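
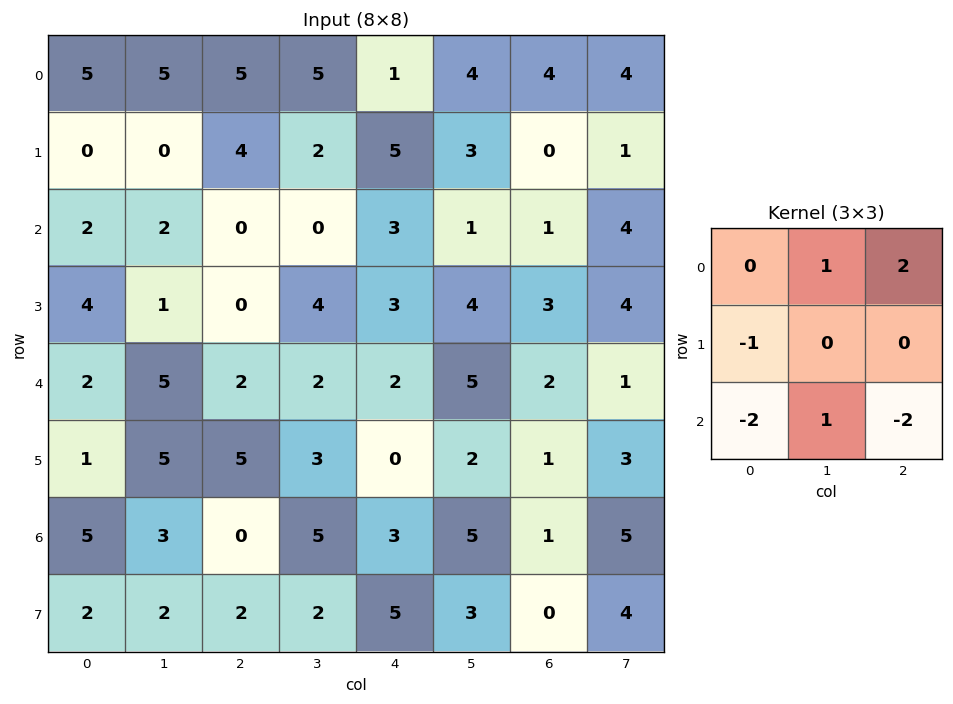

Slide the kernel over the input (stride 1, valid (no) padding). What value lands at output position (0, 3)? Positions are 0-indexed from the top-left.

8

The receptive field on the input at this output position is [5 1 4 / 2 5 3 / 0 3 1]. Elementwise product with the kernel and sum: 1·1 + 4·2 + 2·-1 + 0·-2 + 3·1 + 1·-2.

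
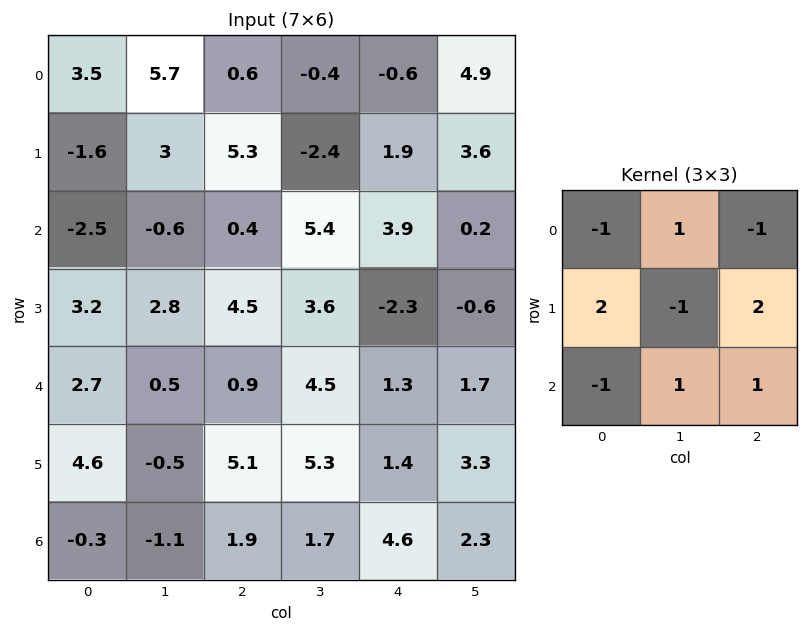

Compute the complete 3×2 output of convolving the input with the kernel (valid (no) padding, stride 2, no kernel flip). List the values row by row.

Output[0,0]: The receptive field on the input at this output position is [3.5 5.7 0.6 / -1.6 3 5.3 / -2.5 -0.6 0.4]. Elementwise product with the kernel and sum: 3.5·-1 + 5.7·1 + 0.6·-1 + -1.6·2 + 3·-1 + 5.3·2 + -2.5·-1 + -0.6·1 + 0.4·1.
Output[0,1]: The receptive field on the input at this output position is [0.6 -0.4 -0.6 / 5.3 -2.4 1.9 / 0.4 5.4 3.9]. Elementwise product with the kernel and sum: 0.6·-1 + -0.4·1 + -0.6·-1 + 5.3·2 + -2.4·-1 + 1.9·2 + 0.4·-1 + 5.4·1 + 3.9·1.

8.3 25.3
12.8 6.8
17.9 14.4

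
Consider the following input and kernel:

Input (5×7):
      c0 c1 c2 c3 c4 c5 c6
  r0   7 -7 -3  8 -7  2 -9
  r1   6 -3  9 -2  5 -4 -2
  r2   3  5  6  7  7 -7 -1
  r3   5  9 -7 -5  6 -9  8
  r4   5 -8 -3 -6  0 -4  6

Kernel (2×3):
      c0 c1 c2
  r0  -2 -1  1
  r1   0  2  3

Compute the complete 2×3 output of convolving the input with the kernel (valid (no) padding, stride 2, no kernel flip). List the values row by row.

Output[0,0]: The receptive field on the input at this output position is [7 -7 -3 / 6 -3 9]. Elementwise product with the kernel and sum: 7·-2 + -7·-1 + -3·1 + -3·2 + 9·3.
Output[0,1]: The receptive field on the input at this output position is [-3 8 -7 / 9 -2 5]. Elementwise product with the kernel and sum: -3·-2 + 8·-1 + -7·1 + -2·2 + 5·3.

11 2 -11
-8 -4 -2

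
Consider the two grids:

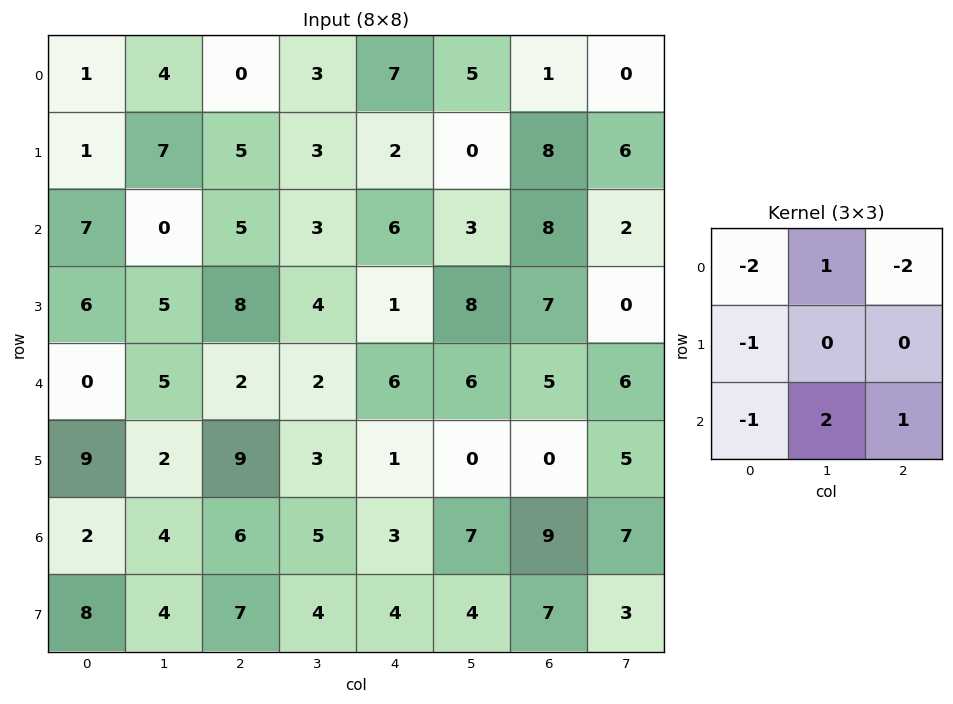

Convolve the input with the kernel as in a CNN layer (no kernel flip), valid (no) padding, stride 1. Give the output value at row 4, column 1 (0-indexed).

-1

The receptive field on the input at this output position is [5 2 2 / 2 9 3 / 4 6 5]. Elementwise product with the kernel and sum: 5·-2 + 2·1 + 2·-2 + 2·-1 + 4·-1 + 6·2 + 5·1.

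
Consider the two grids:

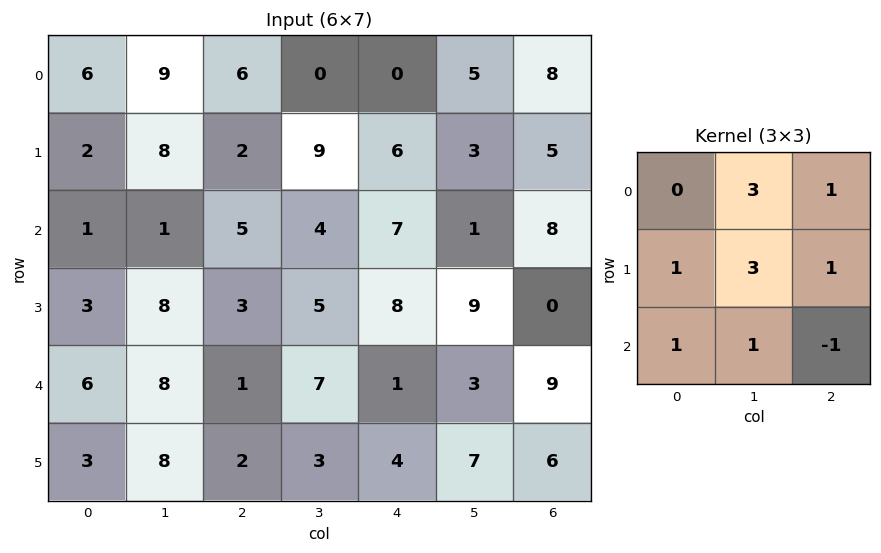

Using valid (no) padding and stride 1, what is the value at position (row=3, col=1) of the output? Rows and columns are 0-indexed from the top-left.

39

The receptive field on the input at this output position is [8 3 5 / 8 1 7 / 8 2 3]. Elementwise product with the kernel and sum: 3·3 + 5·1 + 8·1 + 1·3 + 7·1 + 8·1 + 2·1 + 3·-1.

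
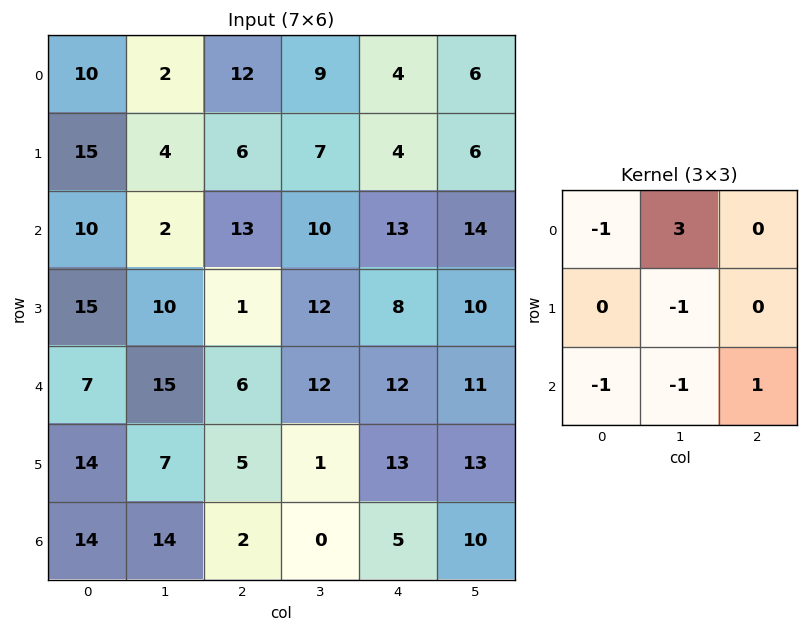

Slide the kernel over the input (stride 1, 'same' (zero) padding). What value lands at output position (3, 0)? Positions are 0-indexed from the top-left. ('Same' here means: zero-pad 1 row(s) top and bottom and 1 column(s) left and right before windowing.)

The receptive field on the zero-padded input at this output position is [0 10 2 / 0 15 10 / 0 7 15]. Elementwise product with the kernel and sum: 0·-1 + 10·3 + 15·-1 + 0·-1 + 7·-1 + 15·1.

23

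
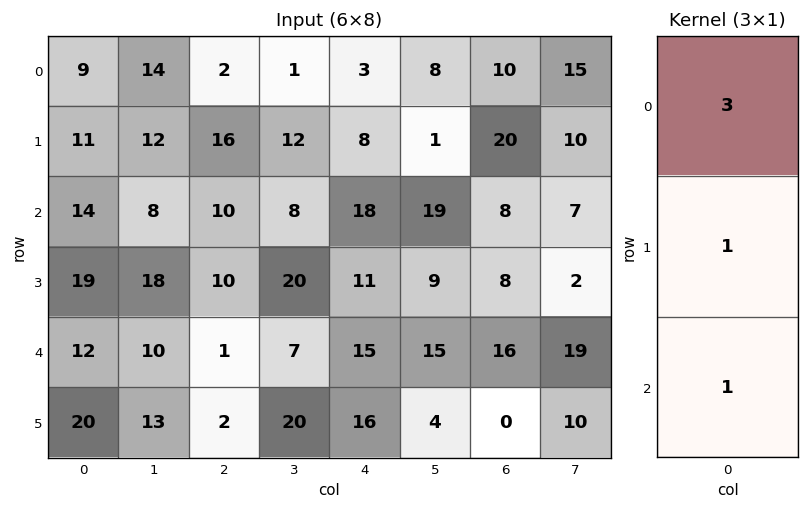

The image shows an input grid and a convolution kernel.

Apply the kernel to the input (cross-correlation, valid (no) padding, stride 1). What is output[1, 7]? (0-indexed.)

The receptive field on the input at this output position is [10 / 7 / 2]. Elementwise product with the kernel and sum: 10·3 + 7·1 + 2·1.

39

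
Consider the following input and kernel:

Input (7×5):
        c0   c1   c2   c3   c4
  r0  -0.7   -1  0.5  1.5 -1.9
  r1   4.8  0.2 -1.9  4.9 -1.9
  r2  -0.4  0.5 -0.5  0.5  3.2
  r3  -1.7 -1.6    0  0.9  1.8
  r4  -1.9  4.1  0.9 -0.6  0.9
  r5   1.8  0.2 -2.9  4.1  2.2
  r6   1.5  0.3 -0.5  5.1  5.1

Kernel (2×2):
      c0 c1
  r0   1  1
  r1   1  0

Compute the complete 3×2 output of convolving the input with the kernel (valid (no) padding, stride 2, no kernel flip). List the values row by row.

Output[0,0]: The receptive field on the input at this output position is [-0.7 -1 / 4.8 0.2]. Elementwise product with the kernel and sum: -0.7·1 + -1·1 + 4.8·1.
Output[0,1]: The receptive field on the input at this output position is [0.5 1.5 / -1.9 4.9]. Elementwise product with the kernel and sum: 0.5·1 + 1.5·1 + -1.9·1.

3.1 0.1
-1.6 0
4 -2.6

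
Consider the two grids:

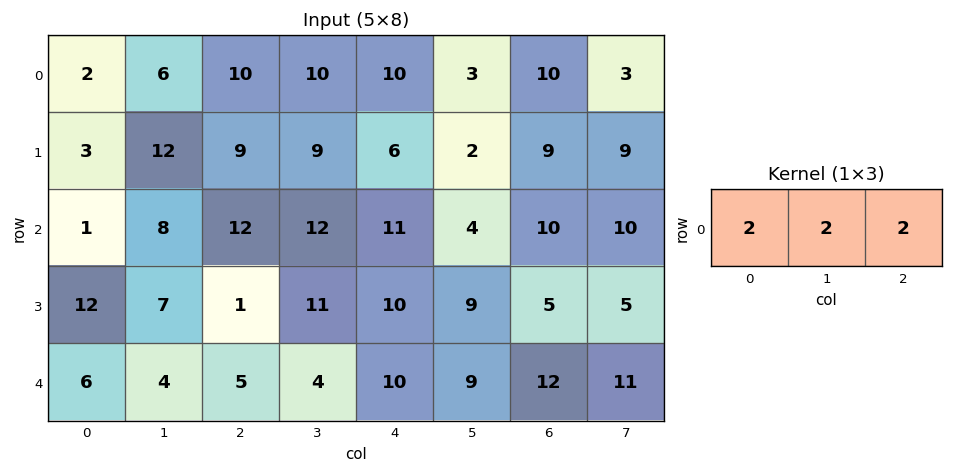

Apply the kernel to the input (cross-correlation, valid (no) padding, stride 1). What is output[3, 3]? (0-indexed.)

The receptive field on the input at this output position is [11 10 9]. Elementwise product with the kernel and sum: 11·2 + 10·2 + 9·2.

60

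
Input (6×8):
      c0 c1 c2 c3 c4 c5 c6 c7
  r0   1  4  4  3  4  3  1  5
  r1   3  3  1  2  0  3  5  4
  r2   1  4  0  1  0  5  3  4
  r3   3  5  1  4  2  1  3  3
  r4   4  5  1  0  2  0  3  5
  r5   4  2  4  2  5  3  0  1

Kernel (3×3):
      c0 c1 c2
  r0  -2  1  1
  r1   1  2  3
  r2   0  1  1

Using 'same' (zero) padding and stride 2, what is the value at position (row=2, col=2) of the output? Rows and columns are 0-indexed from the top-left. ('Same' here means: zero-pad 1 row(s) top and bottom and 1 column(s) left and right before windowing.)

The receptive field on the zero-padded input at this output position is [4 2 1 / 0 2 0 / 2 5 3]. Elementwise product with the kernel and sum: 4·-2 + 2·1 + 1·1 + 0·1 + 2·2 + 0·3 + 5·1 + 3·1.

7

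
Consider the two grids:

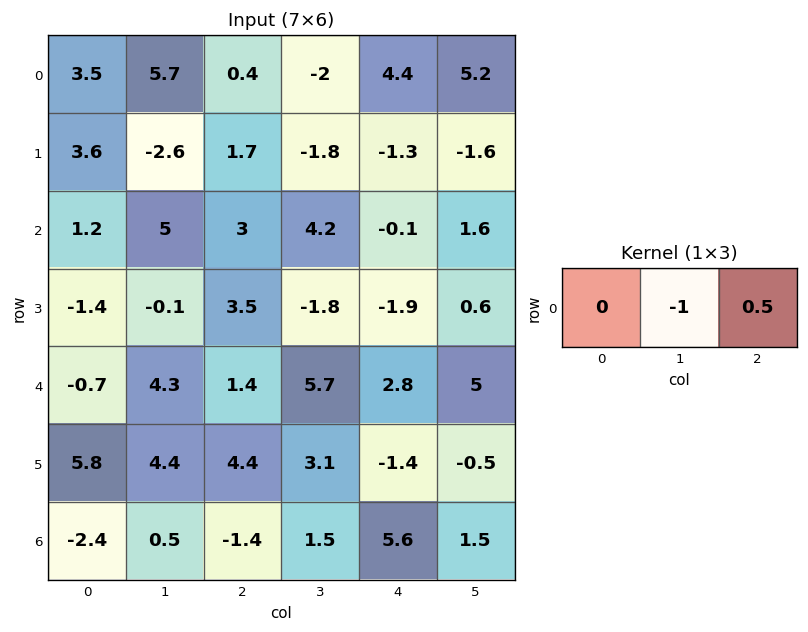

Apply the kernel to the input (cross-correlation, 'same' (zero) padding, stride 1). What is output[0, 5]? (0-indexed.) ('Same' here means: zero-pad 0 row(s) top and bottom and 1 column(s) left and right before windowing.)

-5.2

The receptive field on the zero-padded input at this output position is [4.4 5.2 0]. Elementwise product with the kernel and sum: 5.2·-1 + 0·0.5.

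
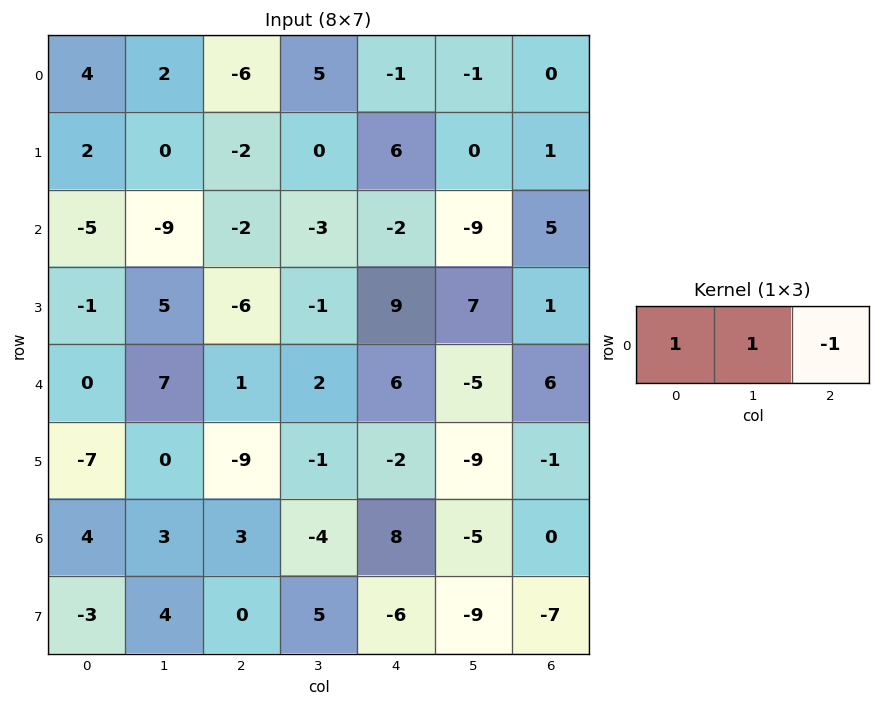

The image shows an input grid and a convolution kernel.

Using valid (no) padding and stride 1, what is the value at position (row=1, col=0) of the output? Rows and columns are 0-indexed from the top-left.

4

The receptive field on the input at this output position is [2 0 -2]. Elementwise product with the kernel and sum: 2·1 + 0·1 + -2·-1.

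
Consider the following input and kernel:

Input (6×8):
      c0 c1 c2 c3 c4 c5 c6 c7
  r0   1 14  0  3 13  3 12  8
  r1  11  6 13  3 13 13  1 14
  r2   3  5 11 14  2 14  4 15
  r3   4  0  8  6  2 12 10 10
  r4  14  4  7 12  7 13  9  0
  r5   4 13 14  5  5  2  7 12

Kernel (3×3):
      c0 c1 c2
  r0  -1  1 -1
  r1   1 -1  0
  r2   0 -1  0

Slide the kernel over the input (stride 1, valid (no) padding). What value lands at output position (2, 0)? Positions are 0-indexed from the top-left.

The receptive field on the input at this output position is [3 5 11 / 4 0 8 / 14 4 7]. Elementwise product with the kernel and sum: 3·-1 + 5·1 + 11·-1 + 4·1 + 0·-1 + 4·-1.

-9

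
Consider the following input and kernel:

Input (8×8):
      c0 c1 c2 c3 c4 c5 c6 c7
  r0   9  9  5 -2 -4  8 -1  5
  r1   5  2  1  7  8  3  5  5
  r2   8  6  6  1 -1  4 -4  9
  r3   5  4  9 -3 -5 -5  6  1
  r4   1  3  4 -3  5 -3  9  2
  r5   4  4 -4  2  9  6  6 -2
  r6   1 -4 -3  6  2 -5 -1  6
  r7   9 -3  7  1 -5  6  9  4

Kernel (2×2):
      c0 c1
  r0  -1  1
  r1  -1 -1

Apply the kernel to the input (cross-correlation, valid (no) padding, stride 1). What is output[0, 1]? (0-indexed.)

The receptive field on the input at this output position is [9 5 / 2 1]. Elementwise product with the kernel and sum: 9·-1 + 5·1 + 2·-1 + 1·-1.

-7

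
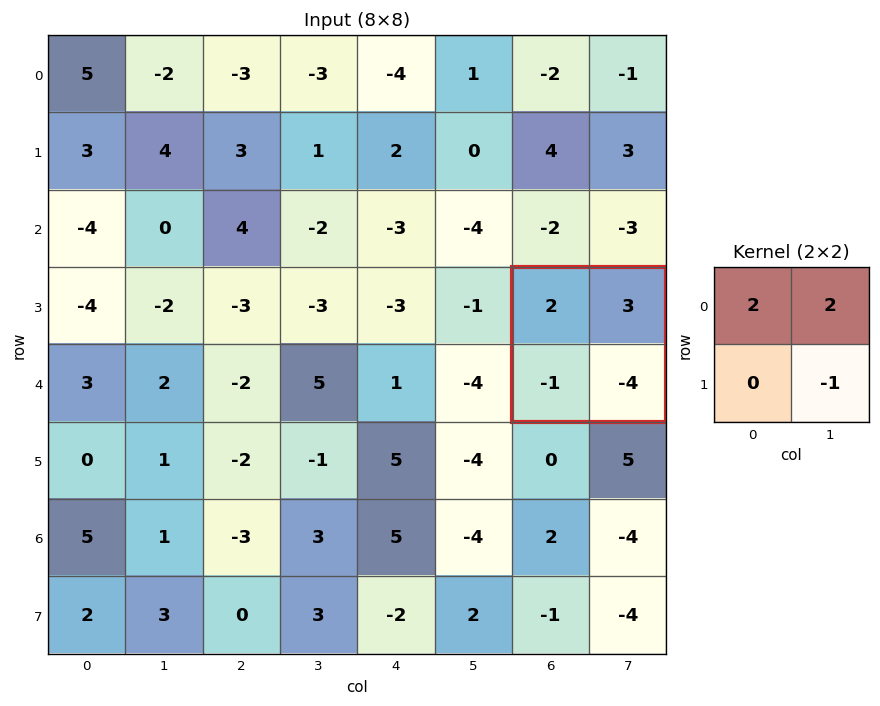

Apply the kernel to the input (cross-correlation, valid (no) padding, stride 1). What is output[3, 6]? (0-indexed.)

The receptive field on the input at this output position is [2 3 / -1 -4]. Elementwise product with the kernel and sum: 2·2 + 3·2 + -4·-1.

14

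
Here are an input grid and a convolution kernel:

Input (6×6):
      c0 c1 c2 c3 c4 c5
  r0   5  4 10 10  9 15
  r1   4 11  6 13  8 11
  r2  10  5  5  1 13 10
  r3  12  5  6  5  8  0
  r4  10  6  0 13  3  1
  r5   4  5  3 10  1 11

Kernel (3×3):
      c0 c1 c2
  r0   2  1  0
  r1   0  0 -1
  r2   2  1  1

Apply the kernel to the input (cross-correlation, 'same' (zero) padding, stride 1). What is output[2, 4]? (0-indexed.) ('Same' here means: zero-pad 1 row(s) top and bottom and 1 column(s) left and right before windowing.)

42

The receptive field on the zero-padded input at this output position is [13 8 11 / 1 13 10 / 5 8 0]. Elementwise product with the kernel and sum: 13·2 + 8·1 + 10·-1 + 5·2 + 8·1 + 0·1.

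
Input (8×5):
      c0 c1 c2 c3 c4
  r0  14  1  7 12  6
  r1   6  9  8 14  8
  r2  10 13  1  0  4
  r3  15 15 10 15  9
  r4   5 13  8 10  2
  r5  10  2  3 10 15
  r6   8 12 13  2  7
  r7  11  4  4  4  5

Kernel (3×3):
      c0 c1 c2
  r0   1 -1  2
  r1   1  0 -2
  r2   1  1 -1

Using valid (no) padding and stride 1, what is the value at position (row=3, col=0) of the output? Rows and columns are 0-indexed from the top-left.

The receptive field on the input at this output position is [15 15 10 / 5 13 8 / 10 2 3]. Elementwise product with the kernel and sum: 15·1 + 15·-1 + 10·2 + 5·1 + 8·-2 + 10·1 + 2·1 + 3·-1.

18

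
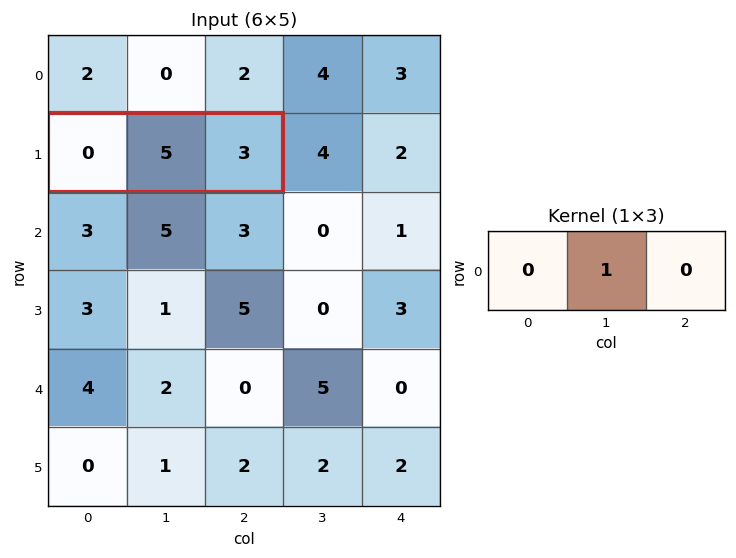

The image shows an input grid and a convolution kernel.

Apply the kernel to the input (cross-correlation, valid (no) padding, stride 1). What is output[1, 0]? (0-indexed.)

5

The receptive field on the input at this output position is [0 5 3]. Elementwise product with the kernel and sum: 5·1.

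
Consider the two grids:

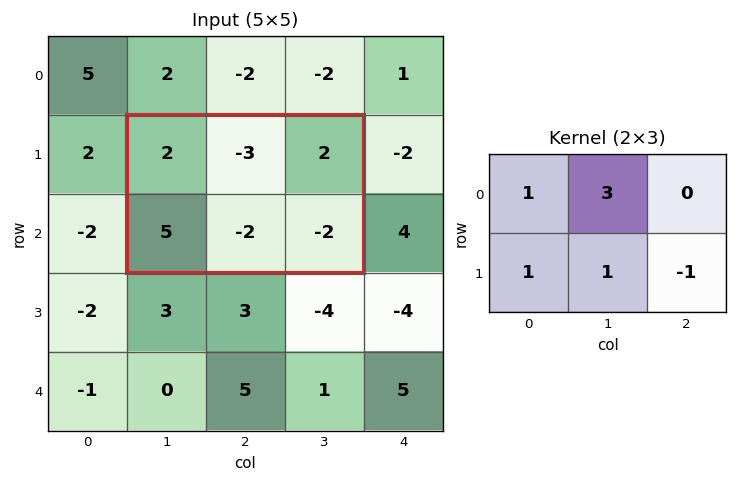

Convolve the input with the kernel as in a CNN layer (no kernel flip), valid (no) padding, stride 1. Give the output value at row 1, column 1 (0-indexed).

-2

The receptive field on the input at this output position is [2 -3 2 / 5 -2 -2]. Elementwise product with the kernel and sum: 2·1 + -3·3 + 5·1 + -2·1 + -2·-1.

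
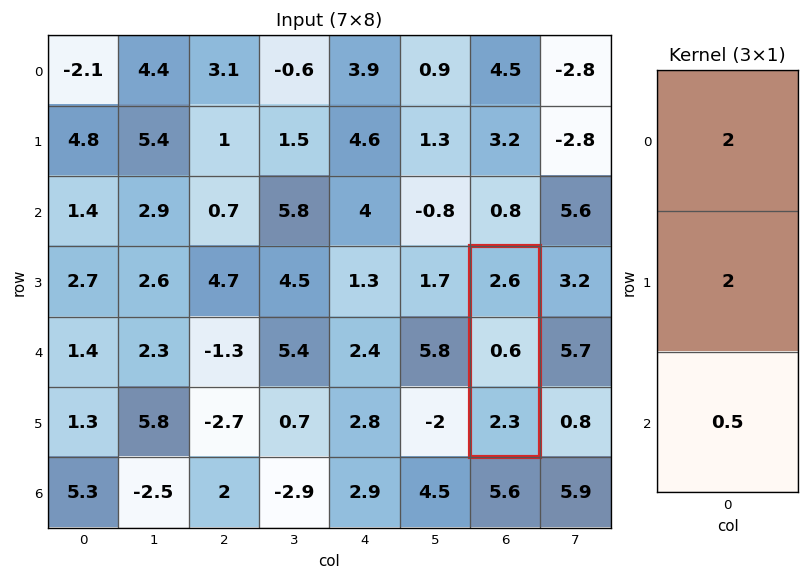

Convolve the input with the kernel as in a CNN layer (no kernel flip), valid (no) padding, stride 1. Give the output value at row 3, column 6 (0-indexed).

The receptive field on the input at this output position is [2.6 / 0.6 / 2.3]. Elementwise product with the kernel and sum: 2.6·2 + 0.6·2 + 2.3·0.5.

7.55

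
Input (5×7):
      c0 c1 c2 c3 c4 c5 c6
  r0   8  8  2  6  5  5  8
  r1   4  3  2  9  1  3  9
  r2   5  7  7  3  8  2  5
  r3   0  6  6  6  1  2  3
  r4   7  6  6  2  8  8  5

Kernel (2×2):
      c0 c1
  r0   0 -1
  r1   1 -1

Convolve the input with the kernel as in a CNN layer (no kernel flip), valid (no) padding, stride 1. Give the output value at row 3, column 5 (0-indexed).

0

The receptive field on the input at this output position is [2 3 / 8 5]. Elementwise product with the kernel and sum: 3·-1 + 8·1 + 5·-1.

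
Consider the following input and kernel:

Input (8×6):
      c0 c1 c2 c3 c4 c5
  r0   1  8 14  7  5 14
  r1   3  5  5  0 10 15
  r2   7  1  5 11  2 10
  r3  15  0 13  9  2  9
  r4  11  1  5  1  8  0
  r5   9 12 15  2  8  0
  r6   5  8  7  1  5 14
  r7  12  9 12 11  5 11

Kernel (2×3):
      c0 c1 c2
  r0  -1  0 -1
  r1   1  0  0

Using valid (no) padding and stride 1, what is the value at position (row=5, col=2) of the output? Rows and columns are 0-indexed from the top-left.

-16

The receptive field on the input at this output position is [15 2 8 / 7 1 5]. Elementwise product with the kernel and sum: 15·-1 + 8·-1 + 7·1.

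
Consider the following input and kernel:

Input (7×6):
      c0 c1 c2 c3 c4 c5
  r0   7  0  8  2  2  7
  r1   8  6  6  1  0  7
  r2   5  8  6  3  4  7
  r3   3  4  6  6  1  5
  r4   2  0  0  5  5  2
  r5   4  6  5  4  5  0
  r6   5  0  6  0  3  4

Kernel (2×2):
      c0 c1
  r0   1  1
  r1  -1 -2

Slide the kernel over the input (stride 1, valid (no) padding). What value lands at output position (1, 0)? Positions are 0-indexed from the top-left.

-7

The receptive field on the input at this output position is [8 6 / 5 8]. Elementwise product with the kernel and sum: 8·1 + 6·1 + 5·-1 + 8·-2.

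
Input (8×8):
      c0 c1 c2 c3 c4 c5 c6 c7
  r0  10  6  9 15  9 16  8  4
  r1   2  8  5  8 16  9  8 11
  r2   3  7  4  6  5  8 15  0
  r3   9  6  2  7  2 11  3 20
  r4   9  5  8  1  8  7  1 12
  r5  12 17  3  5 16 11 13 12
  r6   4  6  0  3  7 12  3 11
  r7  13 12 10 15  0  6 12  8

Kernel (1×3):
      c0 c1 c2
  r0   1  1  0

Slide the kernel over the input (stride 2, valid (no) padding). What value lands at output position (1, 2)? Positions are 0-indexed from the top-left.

13

The receptive field on the input at this output position is [5 8 15]. Elementwise product with the kernel and sum: 5·1 + 8·1.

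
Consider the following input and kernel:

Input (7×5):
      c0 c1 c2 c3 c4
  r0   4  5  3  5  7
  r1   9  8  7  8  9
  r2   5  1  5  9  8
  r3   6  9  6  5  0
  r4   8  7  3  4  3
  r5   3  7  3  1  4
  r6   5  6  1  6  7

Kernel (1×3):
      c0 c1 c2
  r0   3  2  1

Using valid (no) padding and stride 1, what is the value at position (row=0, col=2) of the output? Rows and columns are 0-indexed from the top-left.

26

The receptive field on the input at this output position is [3 5 7]. Elementwise product with the kernel and sum: 3·3 + 5·2 + 7·1.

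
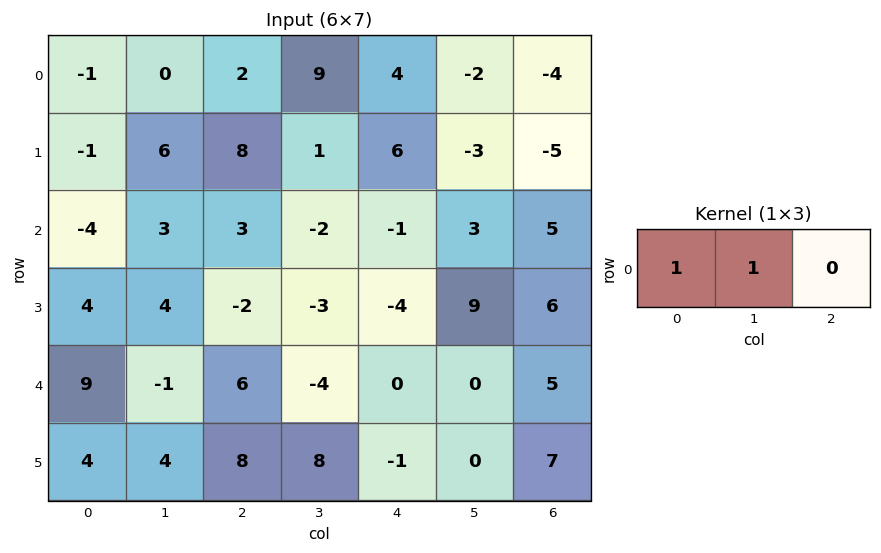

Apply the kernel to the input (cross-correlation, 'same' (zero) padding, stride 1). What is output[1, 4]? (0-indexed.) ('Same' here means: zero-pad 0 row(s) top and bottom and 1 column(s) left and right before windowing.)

The receptive field on the zero-padded input at this output position is [1 6 -3]. Elementwise product with the kernel and sum: 1·1 + 6·1.

7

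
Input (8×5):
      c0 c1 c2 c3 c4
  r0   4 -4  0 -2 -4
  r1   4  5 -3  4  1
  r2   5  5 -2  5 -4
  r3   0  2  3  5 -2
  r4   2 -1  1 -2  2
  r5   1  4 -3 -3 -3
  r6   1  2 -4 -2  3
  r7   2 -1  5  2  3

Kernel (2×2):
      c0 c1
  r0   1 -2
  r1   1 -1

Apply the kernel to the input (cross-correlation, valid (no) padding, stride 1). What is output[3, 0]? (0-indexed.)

The receptive field on the input at this output position is [0 2 / 2 -1]. Elementwise product with the kernel and sum: 0·1 + 2·-2 + 2·1 + -1·-1.

-1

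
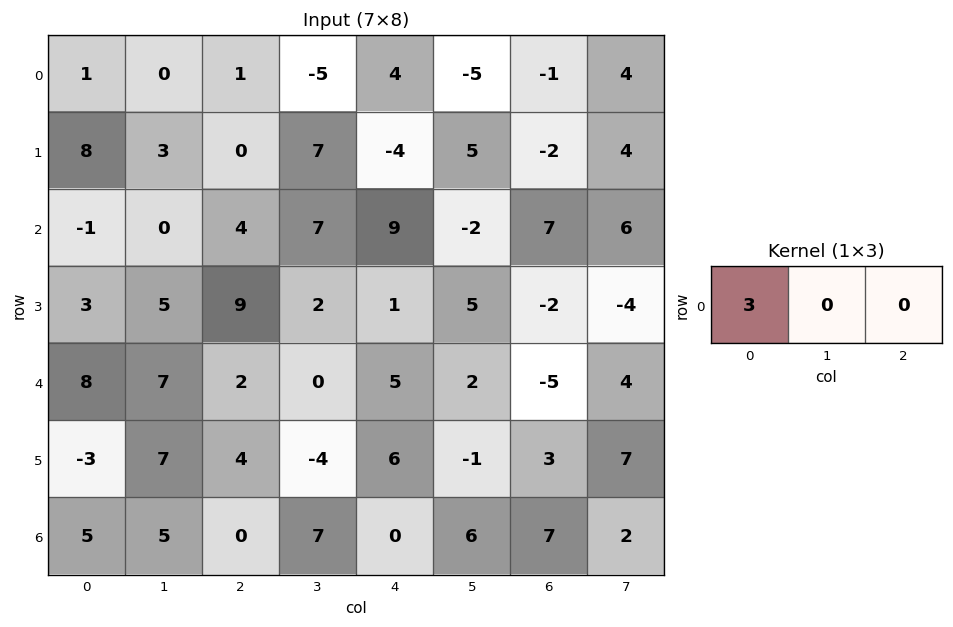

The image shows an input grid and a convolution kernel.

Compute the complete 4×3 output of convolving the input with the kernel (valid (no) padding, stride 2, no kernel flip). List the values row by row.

Output[0,0]: The receptive field on the input at this output position is [1 0 1]. Elementwise product with the kernel and sum: 1·3.

3 3 12
-3 12 27
24 6 15
15 0 0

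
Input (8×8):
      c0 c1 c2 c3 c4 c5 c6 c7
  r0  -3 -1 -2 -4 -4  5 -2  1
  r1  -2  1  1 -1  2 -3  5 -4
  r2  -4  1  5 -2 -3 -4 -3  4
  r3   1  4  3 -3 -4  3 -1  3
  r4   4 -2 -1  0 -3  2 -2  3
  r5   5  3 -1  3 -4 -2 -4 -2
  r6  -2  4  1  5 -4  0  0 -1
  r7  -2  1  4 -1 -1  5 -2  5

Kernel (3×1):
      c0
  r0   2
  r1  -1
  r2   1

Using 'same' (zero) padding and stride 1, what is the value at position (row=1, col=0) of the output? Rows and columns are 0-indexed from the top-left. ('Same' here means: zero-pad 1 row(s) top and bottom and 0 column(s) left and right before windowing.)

The receptive field on the zero-padded input at this output position is [-3 / -2 / -4]. Elementwise product with the kernel and sum: -3·2 + -2·-1 + -4·1.

-8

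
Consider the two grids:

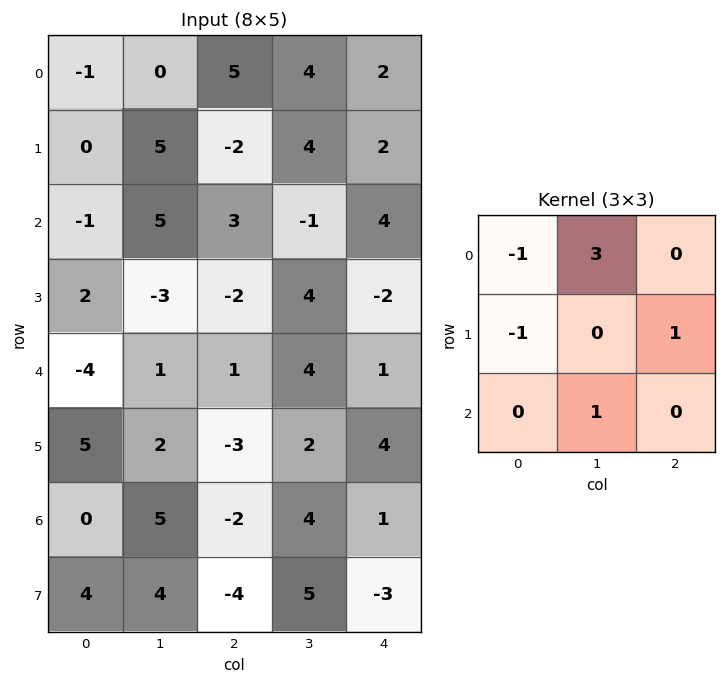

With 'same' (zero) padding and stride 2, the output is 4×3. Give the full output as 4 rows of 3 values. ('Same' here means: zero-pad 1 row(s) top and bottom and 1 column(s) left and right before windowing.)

0 2 -2
7 -19 1
12 -3 -10
24 -16 3

Output[0,0]: The receptive field on the zero-padded input at this output position is [0 0 0 / 0 -1 0 / 0 0 5]. Elementwise product with the kernel and sum: 0·-1 + 0·3 + 0·-1 + 0·1 + 0·1.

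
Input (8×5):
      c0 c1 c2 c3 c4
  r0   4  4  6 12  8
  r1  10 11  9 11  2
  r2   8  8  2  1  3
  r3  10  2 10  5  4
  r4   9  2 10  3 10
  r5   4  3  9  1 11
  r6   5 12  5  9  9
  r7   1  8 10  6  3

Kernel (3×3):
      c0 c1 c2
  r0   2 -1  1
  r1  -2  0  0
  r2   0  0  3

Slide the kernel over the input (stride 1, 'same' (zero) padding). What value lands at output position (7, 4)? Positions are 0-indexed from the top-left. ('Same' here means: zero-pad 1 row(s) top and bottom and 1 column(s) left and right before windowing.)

The receptive field on the zero-padded input at this output position is [9 9 0 / 6 3 0 / 0 0 0]. Elementwise product with the kernel and sum: 9·2 + 9·-1 + 0·1 + 6·-2 + 0·3.

-3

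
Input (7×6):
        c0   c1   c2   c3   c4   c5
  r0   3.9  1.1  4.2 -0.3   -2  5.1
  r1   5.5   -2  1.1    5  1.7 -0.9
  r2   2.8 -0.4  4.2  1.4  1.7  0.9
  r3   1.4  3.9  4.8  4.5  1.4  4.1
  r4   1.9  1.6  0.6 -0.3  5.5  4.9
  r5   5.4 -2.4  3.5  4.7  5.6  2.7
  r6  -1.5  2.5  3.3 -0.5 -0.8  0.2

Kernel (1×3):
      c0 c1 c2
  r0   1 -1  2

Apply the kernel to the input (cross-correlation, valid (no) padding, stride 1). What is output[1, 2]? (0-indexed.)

-0.5

The receptive field on the input at this output position is [1.1 5 1.7]. Elementwise product with the kernel and sum: 1.1·1 + 5·-1 + 1.7·2.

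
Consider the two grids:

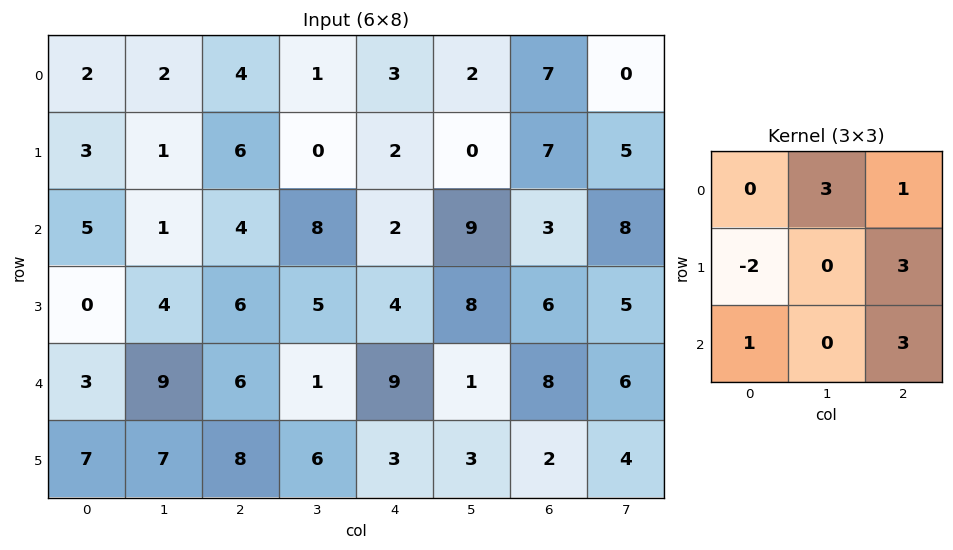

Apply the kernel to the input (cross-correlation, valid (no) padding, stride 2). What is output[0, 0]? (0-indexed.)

39

The receptive field on the input at this output position is [2 2 4 / 3 1 6 / 5 1 4]. Elementwise product with the kernel and sum: 2·3 + 4·1 + 3·-2 + 6·3 + 5·1 + 4·3.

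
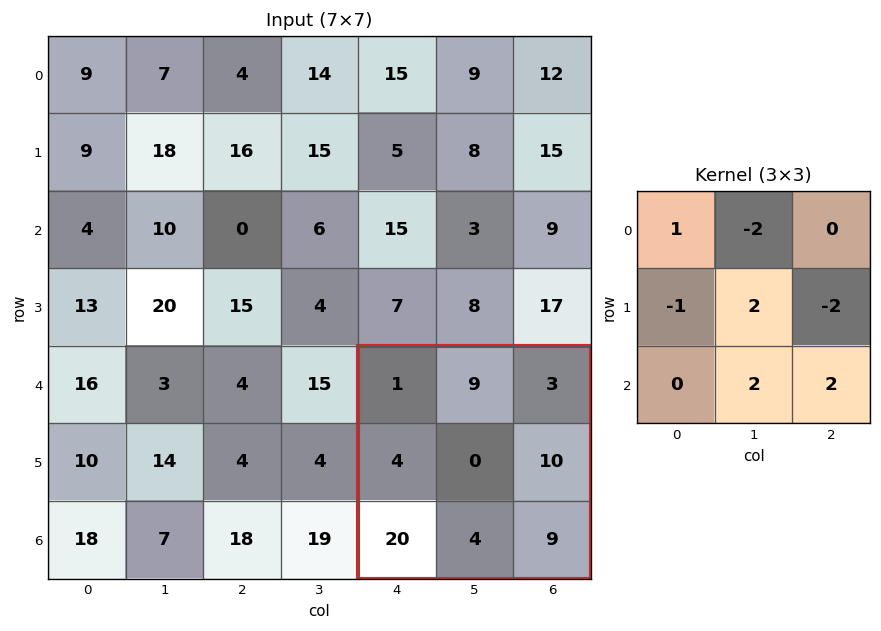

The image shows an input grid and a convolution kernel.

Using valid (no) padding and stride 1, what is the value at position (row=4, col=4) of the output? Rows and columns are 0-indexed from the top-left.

-15

The receptive field on the input at this output position is [1 9 3 / 4 0 10 / 20 4 9]. Elementwise product with the kernel and sum: 1·1 + 9·-2 + 4·-1 + 0·2 + 10·-2 + 4·2 + 9·2.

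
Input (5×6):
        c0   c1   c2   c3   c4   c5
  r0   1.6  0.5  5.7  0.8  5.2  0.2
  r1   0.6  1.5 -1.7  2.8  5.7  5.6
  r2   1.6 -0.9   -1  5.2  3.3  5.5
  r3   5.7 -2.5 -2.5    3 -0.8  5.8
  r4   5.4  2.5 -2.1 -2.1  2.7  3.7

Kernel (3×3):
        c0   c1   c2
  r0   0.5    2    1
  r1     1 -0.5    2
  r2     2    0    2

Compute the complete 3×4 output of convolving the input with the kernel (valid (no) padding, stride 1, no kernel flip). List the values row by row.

Output[0,0]: The receptive field on the input at this output position is [1.6 0.5 5.7 / 0.6 1.5 -1.7 / 1.6 -0.9 -1]. Elementwise product with the kernel and sum: 1.6·0.5 + 0.5·2 + 5.7·1 + 0.6·1 + 1.5·-0.5 + -1.7·2 + 1.6·2 + -1·2.

5.15 29 22.55 43.55
8.05 11.15 6.85 50.55
6.55 8.3 8.8 32.9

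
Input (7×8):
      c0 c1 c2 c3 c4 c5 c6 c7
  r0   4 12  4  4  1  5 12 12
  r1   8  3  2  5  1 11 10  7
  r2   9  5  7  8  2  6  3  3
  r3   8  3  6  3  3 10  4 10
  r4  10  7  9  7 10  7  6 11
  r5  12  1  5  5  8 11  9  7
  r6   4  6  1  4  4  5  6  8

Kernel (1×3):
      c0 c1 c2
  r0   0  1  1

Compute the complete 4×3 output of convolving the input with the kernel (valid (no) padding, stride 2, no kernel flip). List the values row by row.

16 5 17
12 10 9
16 17 13
7 8 11

Output[0,0]: The receptive field on the input at this output position is [4 12 4]. Elementwise product with the kernel and sum: 12·1 + 4·1.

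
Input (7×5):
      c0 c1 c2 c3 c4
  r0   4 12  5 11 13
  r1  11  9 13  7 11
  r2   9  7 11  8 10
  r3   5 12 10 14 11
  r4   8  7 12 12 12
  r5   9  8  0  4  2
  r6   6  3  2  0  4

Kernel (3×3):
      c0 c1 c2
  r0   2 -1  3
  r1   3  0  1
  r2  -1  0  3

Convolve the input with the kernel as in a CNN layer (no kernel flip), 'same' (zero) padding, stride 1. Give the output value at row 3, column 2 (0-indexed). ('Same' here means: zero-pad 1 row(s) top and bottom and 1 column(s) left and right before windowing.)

106

The receptive field on the zero-padded input at this output position is [7 11 8 / 12 10 14 / 7 12 12]. Elementwise product with the kernel and sum: 7·2 + 11·-1 + 8·3 + 12·3 + 14·1 + 7·-1 + 12·3.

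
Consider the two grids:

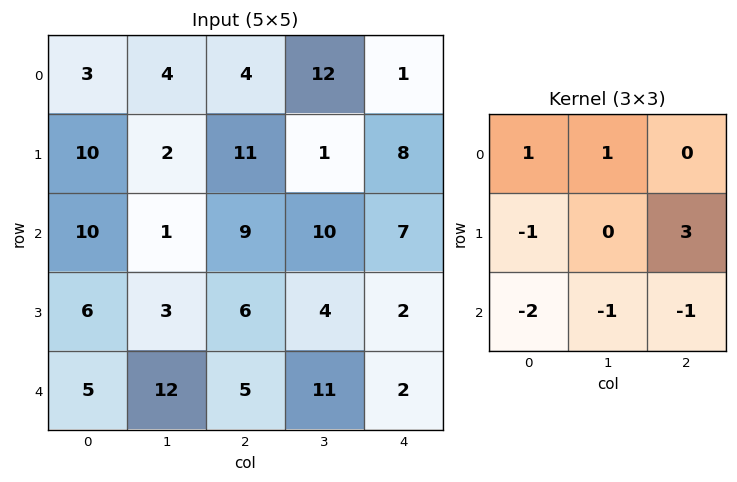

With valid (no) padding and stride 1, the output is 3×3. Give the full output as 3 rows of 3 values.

0 -12 -6
8 26 6
-4 -21 -4

Output[0,0]: The receptive field on the input at this output position is [3 4 4 / 10 2 11 / 10 1 9]. Elementwise product with the kernel and sum: 3·1 + 4·1 + 10·-1 + 11·3 + 10·-2 + 1·-1 + 9·-1.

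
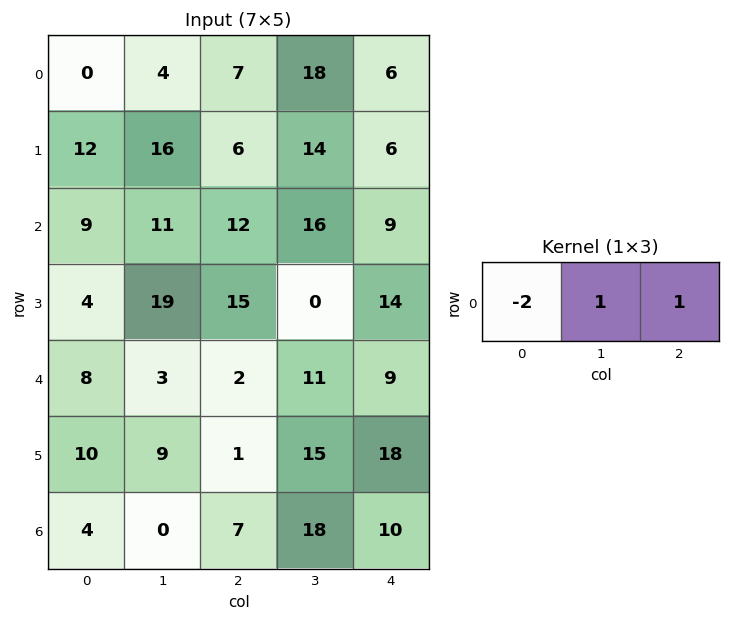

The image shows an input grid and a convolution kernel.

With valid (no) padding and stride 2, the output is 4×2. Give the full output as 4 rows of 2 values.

11 10
5 1
-11 16
-1 14

Output[0,0]: The receptive field on the input at this output position is [0 4 7]. Elementwise product with the kernel and sum: 0·-2 + 4·1 + 7·1.
Output[0,1]: The receptive field on the input at this output position is [7 18 6]. Elementwise product with the kernel and sum: 7·-2 + 18·1 + 6·1.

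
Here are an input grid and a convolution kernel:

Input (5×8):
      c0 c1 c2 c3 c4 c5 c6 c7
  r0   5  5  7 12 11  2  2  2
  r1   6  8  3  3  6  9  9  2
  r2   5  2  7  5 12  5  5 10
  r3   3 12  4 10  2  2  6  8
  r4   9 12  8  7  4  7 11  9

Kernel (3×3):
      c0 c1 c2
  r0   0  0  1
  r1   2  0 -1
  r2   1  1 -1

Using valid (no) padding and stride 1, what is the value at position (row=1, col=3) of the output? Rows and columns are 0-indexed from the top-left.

The receptive field on the input at this output position is [3 6 9 / 5 12 5 / 10 2 2]. Elementwise product with the kernel and sum: 9·1 + 5·2 + 5·-1 + 10·1 + 2·1 + 2·-1.

24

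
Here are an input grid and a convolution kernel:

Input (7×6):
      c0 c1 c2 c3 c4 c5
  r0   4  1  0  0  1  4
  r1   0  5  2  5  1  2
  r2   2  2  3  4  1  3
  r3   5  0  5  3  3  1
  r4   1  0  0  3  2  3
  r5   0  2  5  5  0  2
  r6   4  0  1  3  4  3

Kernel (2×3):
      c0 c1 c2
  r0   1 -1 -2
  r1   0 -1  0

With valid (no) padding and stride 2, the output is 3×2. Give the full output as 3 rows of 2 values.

Output[0,0]: The receptive field on the input at this output position is [4 1 0 / 0 5 2]. Elementwise product with the kernel and sum: 4·1 + 1·-1 + 0·-2 + 5·-1.

-2 -7
-6 -6
-1 -12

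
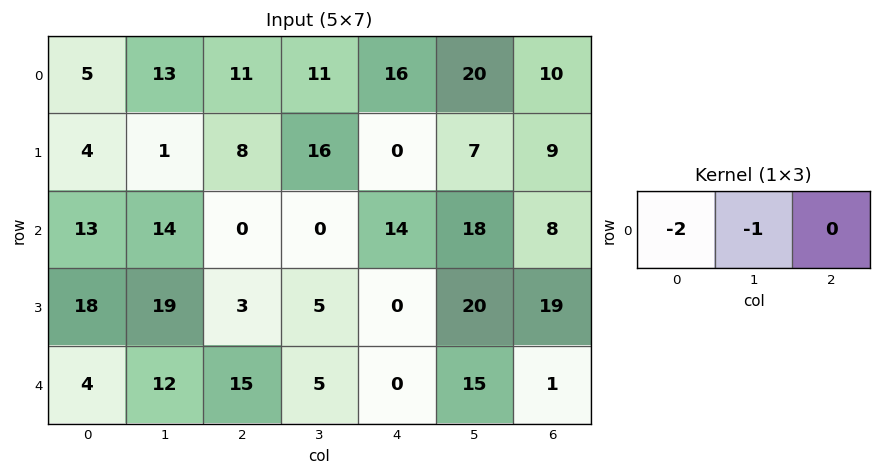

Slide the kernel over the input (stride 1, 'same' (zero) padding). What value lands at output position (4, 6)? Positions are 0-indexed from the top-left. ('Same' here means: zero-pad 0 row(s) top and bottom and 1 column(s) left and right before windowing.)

The receptive field on the zero-padded input at this output position is [15 1 0]. Elementwise product with the kernel and sum: 15·-2 + 1·-1.

-31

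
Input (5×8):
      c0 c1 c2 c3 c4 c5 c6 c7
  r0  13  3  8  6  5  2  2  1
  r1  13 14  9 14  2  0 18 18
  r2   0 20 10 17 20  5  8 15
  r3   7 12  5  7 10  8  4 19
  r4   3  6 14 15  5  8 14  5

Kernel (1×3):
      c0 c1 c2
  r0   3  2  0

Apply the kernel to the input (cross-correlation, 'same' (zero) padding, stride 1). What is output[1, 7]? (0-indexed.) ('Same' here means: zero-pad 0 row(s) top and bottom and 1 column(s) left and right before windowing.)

The receptive field on the zero-padded input at this output position is [18 18 0]. Elementwise product with the kernel and sum: 18·3 + 18·2.

90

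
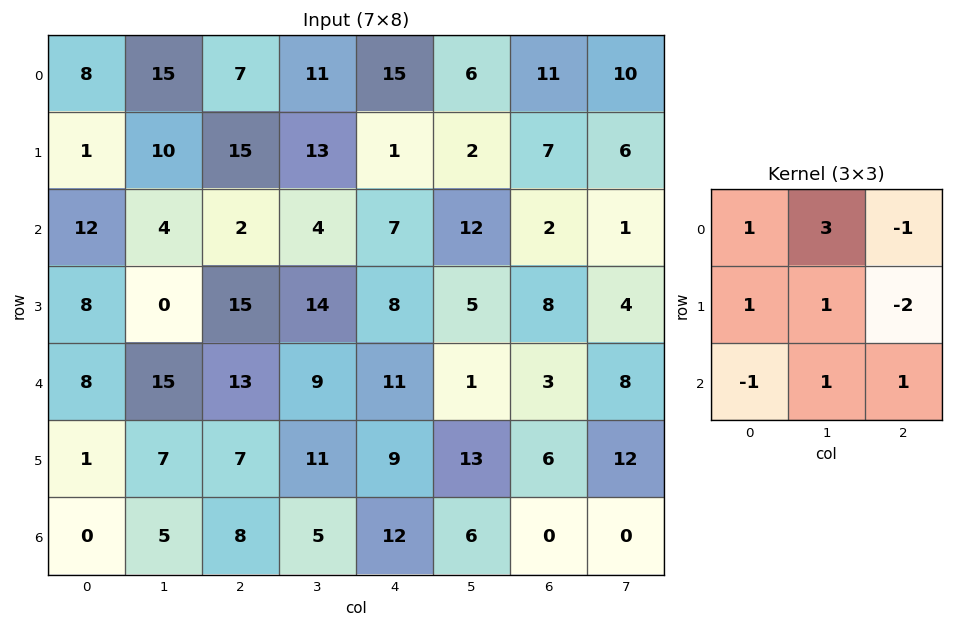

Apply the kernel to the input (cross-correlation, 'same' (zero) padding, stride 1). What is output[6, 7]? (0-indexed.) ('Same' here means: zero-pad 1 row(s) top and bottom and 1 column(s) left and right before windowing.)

The receptive field on the zero-padded input at this output position is [6 12 0 / 0 0 0 / 0 0 0]. Elementwise product with the kernel and sum: 6·1 + 12·3 + 0·-1 + 0·1 + 0·1 + 0·-2 + 0·-1 + 0·1 + 0·1.

42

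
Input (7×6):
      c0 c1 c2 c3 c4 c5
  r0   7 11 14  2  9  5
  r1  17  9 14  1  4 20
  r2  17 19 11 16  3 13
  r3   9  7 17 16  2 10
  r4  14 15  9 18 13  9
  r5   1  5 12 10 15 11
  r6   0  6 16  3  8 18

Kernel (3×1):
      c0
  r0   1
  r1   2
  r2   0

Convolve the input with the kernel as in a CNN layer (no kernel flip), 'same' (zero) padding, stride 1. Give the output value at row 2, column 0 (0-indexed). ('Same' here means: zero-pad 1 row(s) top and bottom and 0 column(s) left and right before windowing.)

The receptive field on the zero-padded input at this output position is [17 / 17 / 9]. Elementwise product with the kernel and sum: 17·1 + 17·2.

51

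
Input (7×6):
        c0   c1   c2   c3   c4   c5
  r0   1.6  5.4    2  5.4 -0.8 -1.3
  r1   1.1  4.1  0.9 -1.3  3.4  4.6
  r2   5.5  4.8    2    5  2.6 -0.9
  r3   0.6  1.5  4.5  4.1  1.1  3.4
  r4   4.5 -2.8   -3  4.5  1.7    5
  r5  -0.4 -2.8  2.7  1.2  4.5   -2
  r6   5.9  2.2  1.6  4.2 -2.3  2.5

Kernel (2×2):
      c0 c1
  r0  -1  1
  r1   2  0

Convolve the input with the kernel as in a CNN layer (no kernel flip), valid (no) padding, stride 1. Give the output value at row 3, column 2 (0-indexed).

-6.4

The receptive field on the input at this output position is [4.5 4.1 / -3 4.5]. Elementwise product with the kernel and sum: 4.5·-1 + 4.1·1 + -3·2.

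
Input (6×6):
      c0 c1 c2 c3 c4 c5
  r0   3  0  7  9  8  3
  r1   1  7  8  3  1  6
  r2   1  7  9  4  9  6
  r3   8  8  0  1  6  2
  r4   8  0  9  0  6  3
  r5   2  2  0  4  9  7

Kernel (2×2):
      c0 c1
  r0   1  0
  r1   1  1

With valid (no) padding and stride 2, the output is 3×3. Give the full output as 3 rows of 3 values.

Output[0,0]: The receptive field on the input at this output position is [3 0 / 1 7]. Elementwise product with the kernel and sum: 3·1 + 1·1 + 7·1.

11 18 15
17 10 17
12 13 22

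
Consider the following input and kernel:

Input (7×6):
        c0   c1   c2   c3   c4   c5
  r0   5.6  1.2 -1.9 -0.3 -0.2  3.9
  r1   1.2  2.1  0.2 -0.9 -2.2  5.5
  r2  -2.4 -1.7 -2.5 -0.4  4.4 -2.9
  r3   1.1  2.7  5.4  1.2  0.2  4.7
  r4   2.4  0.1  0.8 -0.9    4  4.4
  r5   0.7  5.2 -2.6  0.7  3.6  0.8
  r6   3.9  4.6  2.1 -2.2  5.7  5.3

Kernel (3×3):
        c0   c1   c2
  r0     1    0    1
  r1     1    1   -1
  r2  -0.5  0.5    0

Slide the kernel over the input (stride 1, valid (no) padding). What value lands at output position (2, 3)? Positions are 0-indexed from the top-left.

The receptive field on the input at this output position is [-0.4 4.4 -2.9 / 1.2 0.2 4.7 / -0.9 4 4.4]. Elementwise product with the kernel and sum: -0.4·1 + -2.9·1 + 1.2·1 + 0.2·1 + 4.7·-1 + -0.9·-0.5 + 4·0.5.

-4.15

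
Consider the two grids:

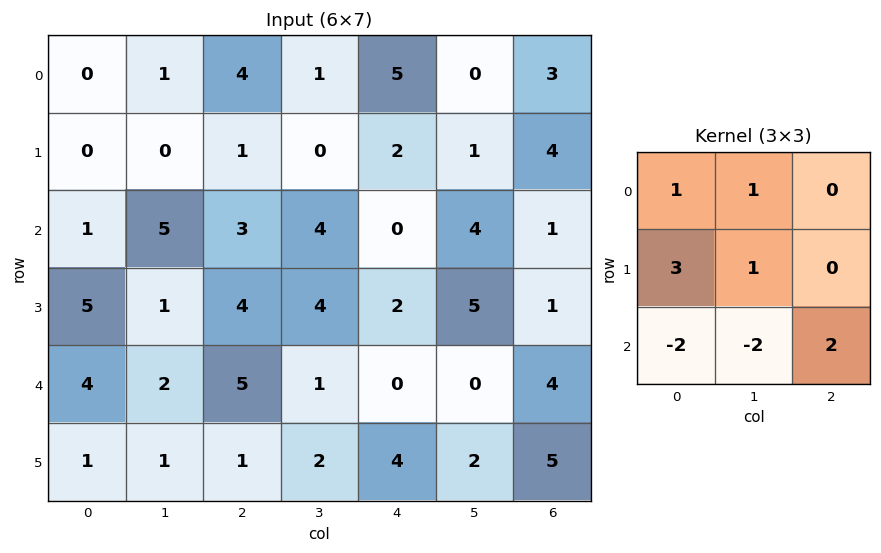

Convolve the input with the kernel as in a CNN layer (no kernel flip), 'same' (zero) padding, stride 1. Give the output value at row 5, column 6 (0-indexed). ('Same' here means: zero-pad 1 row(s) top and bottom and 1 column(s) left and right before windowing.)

15

The receptive field on the zero-padded input at this output position is [0 4 0 / 2 5 0 / 0 0 0]. Elementwise product with the kernel and sum: 0·1 + 4·1 + 2·3 + 5·1 + 0·-2 + 0·-2 + 0·2.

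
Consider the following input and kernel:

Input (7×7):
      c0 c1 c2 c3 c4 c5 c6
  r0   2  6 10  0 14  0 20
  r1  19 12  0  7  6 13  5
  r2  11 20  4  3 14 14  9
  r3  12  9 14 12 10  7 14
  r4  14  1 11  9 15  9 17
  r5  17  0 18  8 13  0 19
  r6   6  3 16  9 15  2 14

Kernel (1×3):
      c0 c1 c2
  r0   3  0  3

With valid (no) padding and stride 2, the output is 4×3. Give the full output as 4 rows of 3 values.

Output[0,0]: The receptive field on the input at this output position is [2 6 10]. Elementwise product with the kernel and sum: 2·3 + 10·3.

36 72 102
45 54 69
75 78 96
66 93 87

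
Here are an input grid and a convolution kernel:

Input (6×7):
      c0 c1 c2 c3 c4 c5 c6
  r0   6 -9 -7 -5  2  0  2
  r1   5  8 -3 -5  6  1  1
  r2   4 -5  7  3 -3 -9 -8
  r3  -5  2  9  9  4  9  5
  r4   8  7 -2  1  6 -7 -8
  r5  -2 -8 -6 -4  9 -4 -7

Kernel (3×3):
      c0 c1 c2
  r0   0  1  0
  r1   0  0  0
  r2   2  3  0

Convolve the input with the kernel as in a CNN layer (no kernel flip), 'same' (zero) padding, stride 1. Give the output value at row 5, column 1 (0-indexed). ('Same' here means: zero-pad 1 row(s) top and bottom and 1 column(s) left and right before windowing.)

7

The receptive field on the zero-padded input at this output position is [8 7 -2 / -2 -8 -6 / 0 0 0]. Elementwise product with the kernel and sum: 7·1 + 0·2 + 0·3.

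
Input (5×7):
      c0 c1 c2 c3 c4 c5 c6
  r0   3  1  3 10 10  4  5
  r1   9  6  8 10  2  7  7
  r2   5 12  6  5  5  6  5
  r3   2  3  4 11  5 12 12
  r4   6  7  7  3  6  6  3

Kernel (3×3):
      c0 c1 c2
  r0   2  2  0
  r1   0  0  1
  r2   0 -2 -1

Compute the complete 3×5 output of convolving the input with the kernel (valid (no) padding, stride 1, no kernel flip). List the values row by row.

-14 1 13 31 18
26 14 14 8 -13
17 30 15 14 19

Output[0,0]: The receptive field on the input at this output position is [3 1 3 / 9 6 8 / 5 12 6]. Elementwise product with the kernel and sum: 3·2 + 1·2 + 8·1 + 12·-2 + 6·-1.
Output[0,1]: The receptive field on the input at this output position is [1 3 10 / 6 8 10 / 12 6 5]. Elementwise product with the kernel and sum: 1·2 + 3·2 + 10·1 + 6·-2 + 5·-1.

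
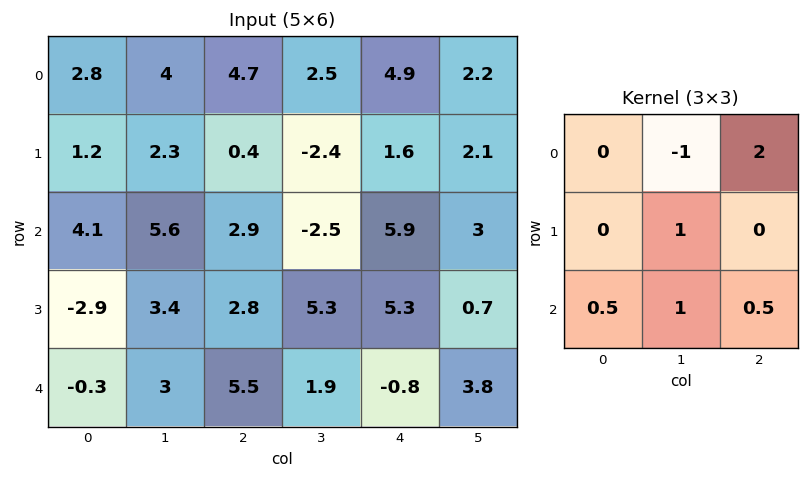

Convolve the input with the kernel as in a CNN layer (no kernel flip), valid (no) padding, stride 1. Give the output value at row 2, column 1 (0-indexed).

The receptive field on the input at this output position is [5.6 2.9 -2.5 / 3.4 2.8 5.3 / 3 5.5 1.9]. Elementwise product with the kernel and sum: 2.9·-1 + -2.5·2 + 2.8·1 + 3·0.5 + 5.5·1 + 1.9·0.5.

2.85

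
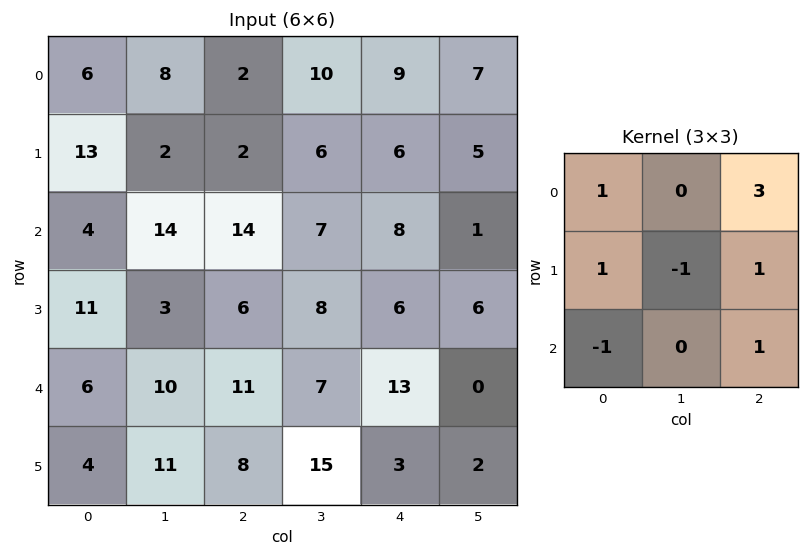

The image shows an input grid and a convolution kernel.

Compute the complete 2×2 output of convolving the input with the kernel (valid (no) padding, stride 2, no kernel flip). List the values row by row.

35 25
65 44

Output[0,0]: The receptive field on the input at this output position is [6 8 2 / 13 2 2 / 4 14 14]. Elementwise product with the kernel and sum: 6·1 + 2·3 + 13·1 + 2·-1 + 2·1 + 4·-1 + 14·1.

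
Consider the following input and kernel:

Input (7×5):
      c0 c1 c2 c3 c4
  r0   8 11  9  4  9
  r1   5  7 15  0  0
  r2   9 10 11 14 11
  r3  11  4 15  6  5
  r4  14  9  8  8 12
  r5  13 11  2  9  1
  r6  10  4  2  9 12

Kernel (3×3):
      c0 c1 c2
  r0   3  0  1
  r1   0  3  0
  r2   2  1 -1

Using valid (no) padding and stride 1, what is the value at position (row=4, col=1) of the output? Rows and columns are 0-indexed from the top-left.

42

The receptive field on the input at this output position is [9 8 8 / 11 2 9 / 4 2 9]. Elementwise product with the kernel and sum: 9·3 + 8·1 + 2·3 + 4·2 + 2·1 + 9·-1.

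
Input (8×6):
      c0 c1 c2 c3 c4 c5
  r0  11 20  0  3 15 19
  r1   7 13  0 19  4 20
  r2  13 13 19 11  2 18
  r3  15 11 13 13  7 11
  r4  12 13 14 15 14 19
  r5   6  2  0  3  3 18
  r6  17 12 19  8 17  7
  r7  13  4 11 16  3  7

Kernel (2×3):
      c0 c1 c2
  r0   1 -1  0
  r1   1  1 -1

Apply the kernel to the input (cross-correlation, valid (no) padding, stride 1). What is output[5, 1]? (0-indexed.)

25

The receptive field on the input at this output position is [2 0 3 / 12 19 8]. Elementwise product with the kernel and sum: 2·1 + 0·-1 + 12·1 + 19·1 + 8·-1.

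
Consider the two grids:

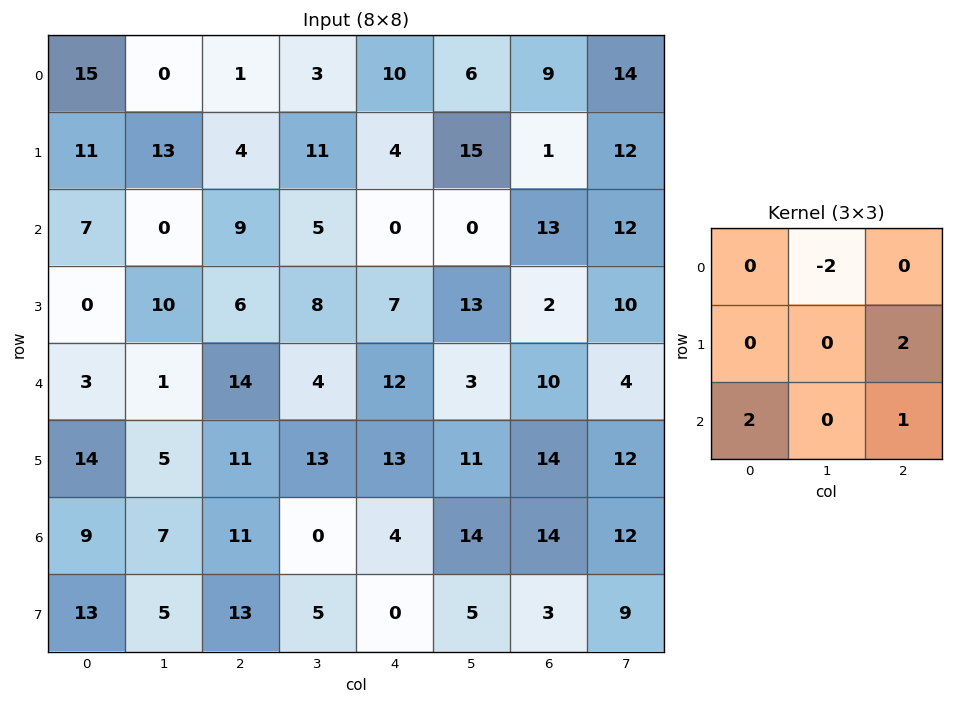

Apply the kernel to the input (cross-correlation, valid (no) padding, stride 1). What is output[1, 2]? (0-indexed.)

-3

The receptive field on the input at this output position is [4 11 4 / 9 5 0 / 6 8 7]. Elementwise product with the kernel and sum: 11·-2 + 0·2 + 6·2 + 7·1.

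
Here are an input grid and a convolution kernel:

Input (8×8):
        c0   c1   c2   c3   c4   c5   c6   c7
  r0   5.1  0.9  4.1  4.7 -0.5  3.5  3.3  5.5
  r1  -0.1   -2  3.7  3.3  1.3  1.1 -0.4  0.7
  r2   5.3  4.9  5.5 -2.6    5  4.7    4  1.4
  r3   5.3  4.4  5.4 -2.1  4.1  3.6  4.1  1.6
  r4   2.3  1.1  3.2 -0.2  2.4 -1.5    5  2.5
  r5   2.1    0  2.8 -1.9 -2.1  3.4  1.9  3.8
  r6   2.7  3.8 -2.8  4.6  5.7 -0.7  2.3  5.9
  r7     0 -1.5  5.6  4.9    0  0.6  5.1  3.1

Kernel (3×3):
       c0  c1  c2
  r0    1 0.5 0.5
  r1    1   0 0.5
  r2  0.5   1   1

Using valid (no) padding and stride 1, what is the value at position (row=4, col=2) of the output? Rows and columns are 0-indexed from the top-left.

The receptive field on the input at this output position is [3.2 -0.2 2.4 / 2.8 -1.9 -2.1 / -2.8 4.6 5.7]. Elementwise product with the kernel and sum: 3.2·1 + -0.2·0.5 + 2.4·0.5 + 2.8·1 + -2.1·0.5 + -2.8·0.5 + 4.6·1 + 5.7·1.

14.95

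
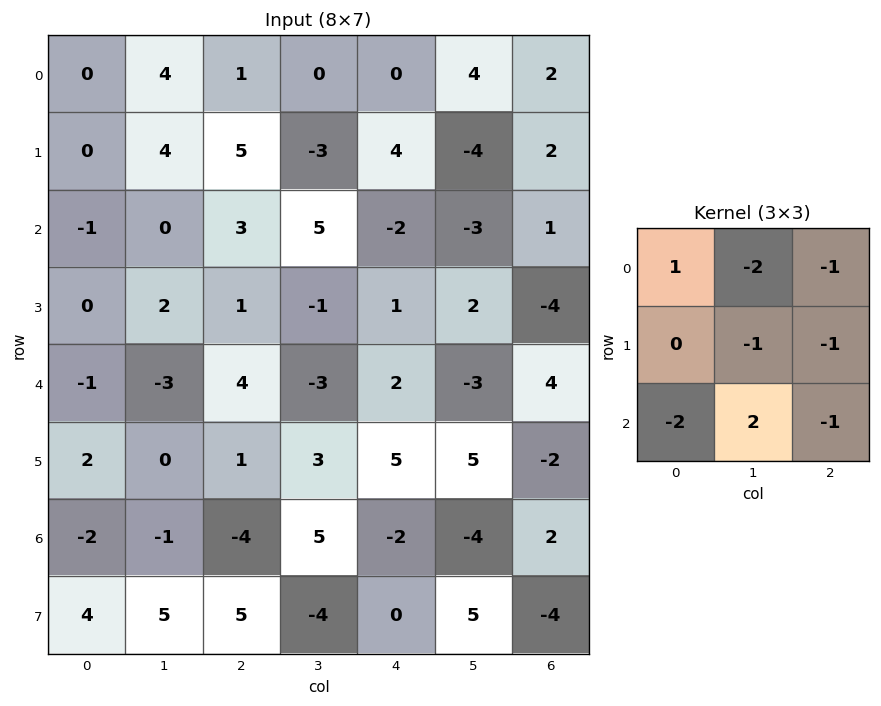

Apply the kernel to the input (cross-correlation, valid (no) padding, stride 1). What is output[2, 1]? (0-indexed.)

The receptive field on the input at this output position is [0 3 5 / 2 1 -1 / -3 4 -3]. Elementwise product with the kernel and sum: 0·1 + 3·-2 + 5·-1 + 1·-1 + -1·-1 + -3·-2 + 4·2 + -3·-1.

6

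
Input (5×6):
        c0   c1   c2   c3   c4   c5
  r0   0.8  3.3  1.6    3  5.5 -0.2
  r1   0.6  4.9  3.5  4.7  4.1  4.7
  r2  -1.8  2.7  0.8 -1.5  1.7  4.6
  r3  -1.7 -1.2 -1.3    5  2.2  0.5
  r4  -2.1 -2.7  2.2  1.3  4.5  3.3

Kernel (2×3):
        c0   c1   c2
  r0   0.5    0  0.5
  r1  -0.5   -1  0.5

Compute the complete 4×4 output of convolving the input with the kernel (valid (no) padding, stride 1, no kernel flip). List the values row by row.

-2.25 -0.45 -0.85 -2.7
0.65 1.9 5.75 6.05
0.9 5 -2 -2.9
3.35 1.7 0.3 -0.75

Output[0,0]: The receptive field on the input at this output position is [0.8 3.3 1.6 / 0.6 4.9 3.5]. Elementwise product with the kernel and sum: 0.8·0.5 + 1.6·0.5 + 0.6·-0.5 + 4.9·-1 + 3.5·0.5.
Output[0,1]: The receptive field on the input at this output position is [3.3 1.6 3 / 4.9 3.5 4.7]. Elementwise product with the kernel and sum: 3.3·0.5 + 3·0.5 + 4.9·-0.5 + 3.5·-1 + 4.7·0.5.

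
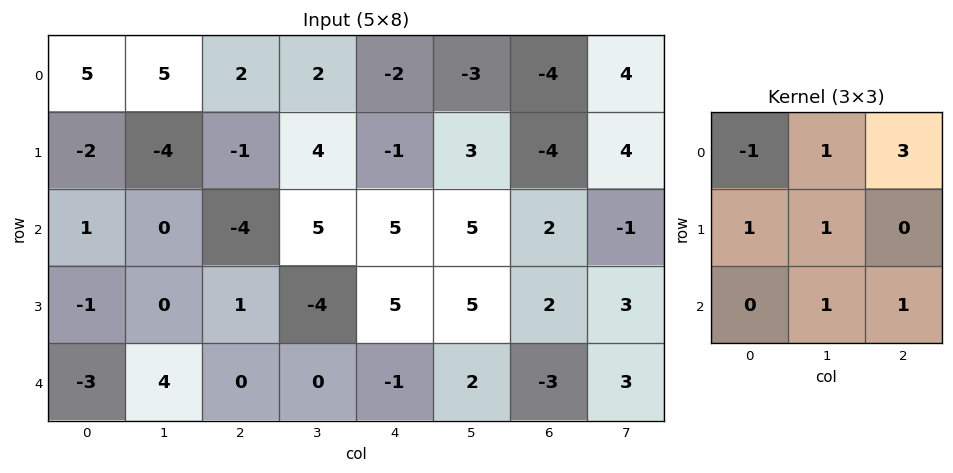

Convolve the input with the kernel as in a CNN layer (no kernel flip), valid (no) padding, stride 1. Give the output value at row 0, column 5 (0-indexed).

11

The receptive field on the input at this output position is [-3 -4 4 / 3 -4 4 / 5 2 -1]. Elementwise product with the kernel and sum: -3·-1 + -4·1 + 4·3 + 3·1 + -4·1 + 2·1 + -1·1.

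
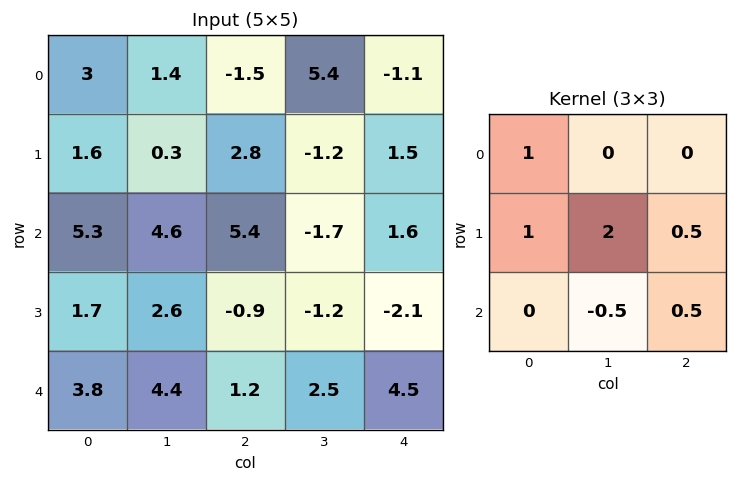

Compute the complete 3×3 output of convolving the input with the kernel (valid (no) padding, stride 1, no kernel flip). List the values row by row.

7 3.15 1.3
17.05 14.7 5.15
10.15 5.45 2.05

Output[0,0]: The receptive field on the input at this output position is [3 1.4 -1.5 / 1.6 0.3 2.8 / 5.3 4.6 5.4]. Elementwise product with the kernel and sum: 3·1 + 1.6·1 + 0.3·2 + 2.8·0.5 + 4.6·-0.5 + 5.4·0.5.
Output[0,1]: The receptive field on the input at this output position is [1.4 -1.5 5.4 / 0.3 2.8 -1.2 / 4.6 5.4 -1.7]. Elementwise product with the kernel and sum: 1.4·1 + 0.3·1 + 2.8·2 + -1.2·0.5 + 5.4·-0.5 + -1.7·0.5.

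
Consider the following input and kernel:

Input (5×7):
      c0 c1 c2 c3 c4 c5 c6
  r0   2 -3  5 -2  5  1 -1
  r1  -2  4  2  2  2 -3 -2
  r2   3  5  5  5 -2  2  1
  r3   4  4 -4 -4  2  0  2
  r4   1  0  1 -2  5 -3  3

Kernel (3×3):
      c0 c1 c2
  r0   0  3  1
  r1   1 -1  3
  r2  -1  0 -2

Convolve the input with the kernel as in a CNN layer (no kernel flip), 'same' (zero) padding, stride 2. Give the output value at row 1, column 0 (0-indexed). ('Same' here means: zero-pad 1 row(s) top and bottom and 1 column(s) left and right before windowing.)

The receptive field on the zero-padded input at this output position is [0 -2 4 / 0 3 5 / 0 4 4]. Elementwise product with the kernel and sum: -2·3 + 4·1 + 0·1 + 3·-1 + 5·3 + 0·-1 + 4·-2.

2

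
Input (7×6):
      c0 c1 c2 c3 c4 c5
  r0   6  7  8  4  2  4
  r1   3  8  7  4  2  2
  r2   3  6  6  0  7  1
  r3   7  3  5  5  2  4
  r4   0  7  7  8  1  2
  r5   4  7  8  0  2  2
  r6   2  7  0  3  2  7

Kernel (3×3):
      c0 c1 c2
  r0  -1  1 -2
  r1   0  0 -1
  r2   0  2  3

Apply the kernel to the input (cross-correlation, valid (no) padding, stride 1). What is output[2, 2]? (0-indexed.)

The receptive field on the input at this output position is [6 0 7 / 5 5 2 / 7 8 1]. Elementwise product with the kernel and sum: 6·-1 + 0·1 + 7·-2 + 2·-1 + 8·2 + 1·3.

-3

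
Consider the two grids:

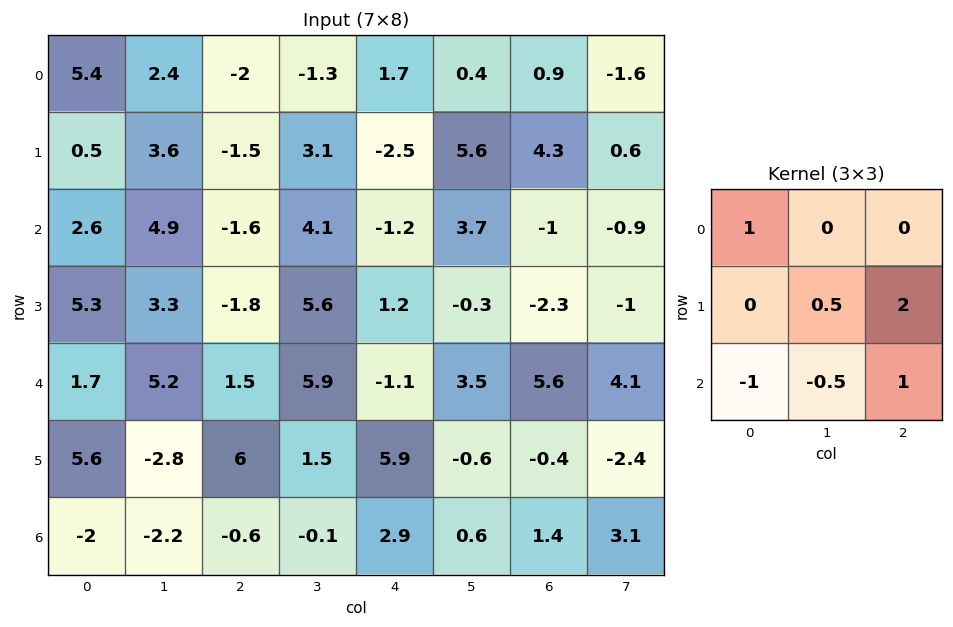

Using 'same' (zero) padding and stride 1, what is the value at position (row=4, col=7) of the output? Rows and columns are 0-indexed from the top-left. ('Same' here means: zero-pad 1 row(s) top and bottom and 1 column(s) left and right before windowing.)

1.35

The receptive field on the zero-padded input at this output position is [-2.3 -1 0 / 5.6 4.1 0 / -0.4 -2.4 0]. Elementwise product with the kernel and sum: -2.3·1 + 4.1·0.5 + 0·2 + -0.4·-1 + -2.4·-0.5 + 0·1.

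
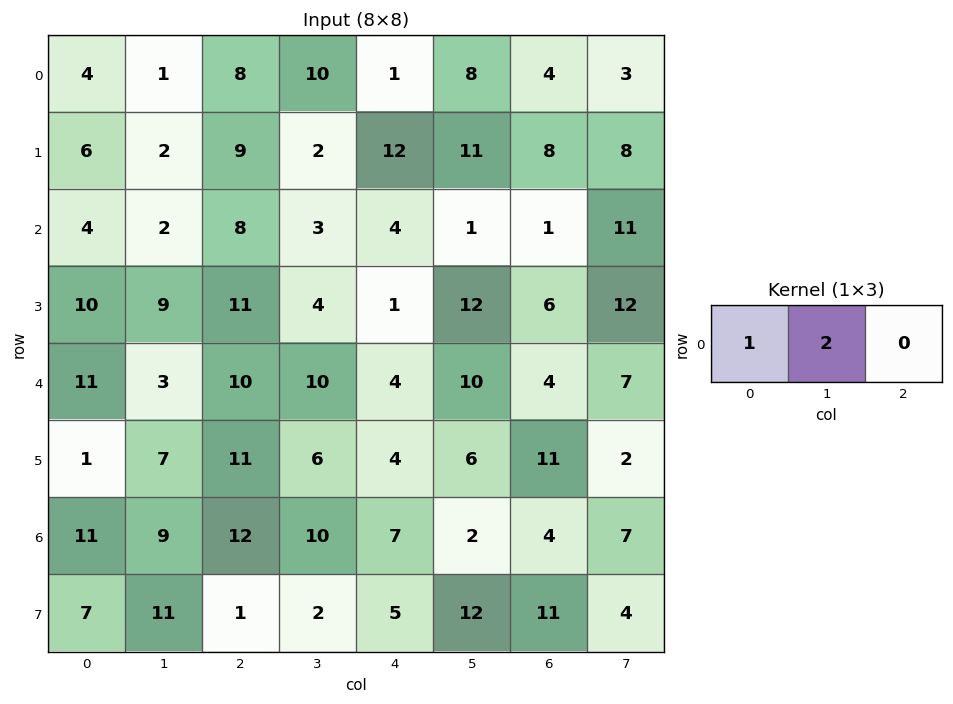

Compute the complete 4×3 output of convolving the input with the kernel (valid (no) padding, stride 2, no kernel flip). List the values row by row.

6 28 17
8 14 6
17 30 24
29 32 11

Output[0,0]: The receptive field on the input at this output position is [4 1 8]. Elementwise product with the kernel and sum: 4·1 + 1·2.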